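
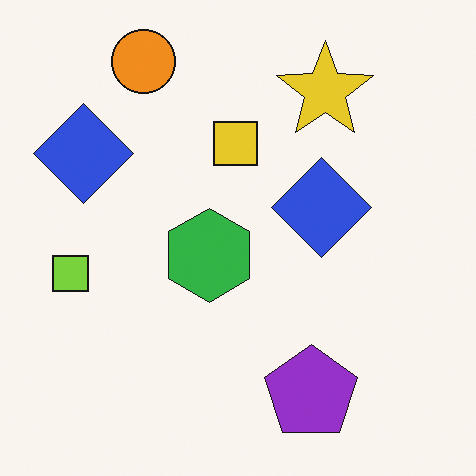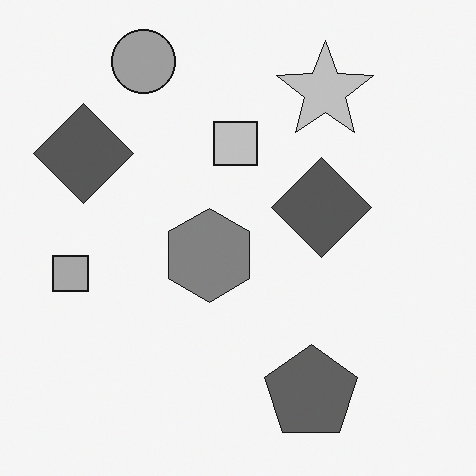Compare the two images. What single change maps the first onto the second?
This is the original image converted to grayscale.

All color is removed — every shape is now a shade of grey.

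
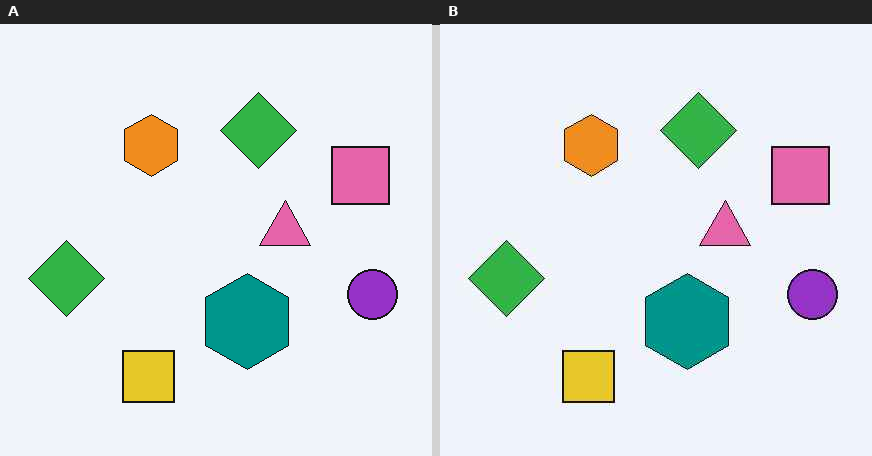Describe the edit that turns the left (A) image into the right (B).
The right (B) image is the left (A) JPEG-compressed with visible artifacts.

Blocky 8×8 compression artifacts appear around shape edges and the flat background shows ringing — characteristic JPEG degradation.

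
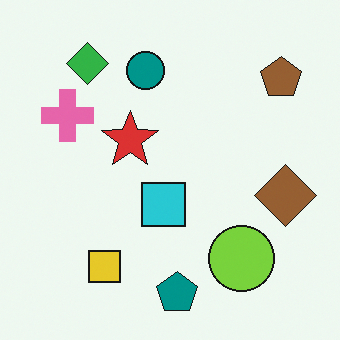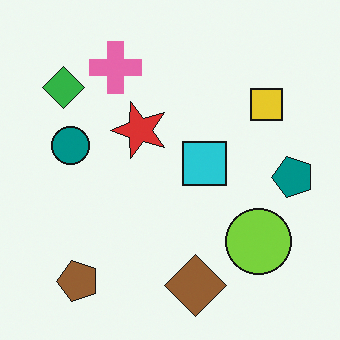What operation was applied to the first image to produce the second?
This is the original image transposed (reflected across the top-left ↔ bottom-right diagonal).

Shapes have swapped their row and column positions — what was in the top-right is now in the bottom-left — a diagonal reflection.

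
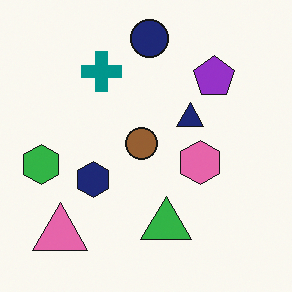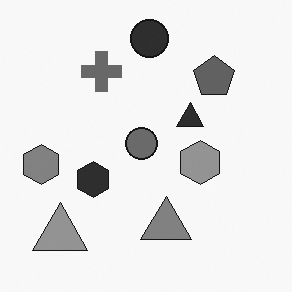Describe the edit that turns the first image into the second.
The image was converted to grayscale.

All color is removed — every shape is now a shade of grey.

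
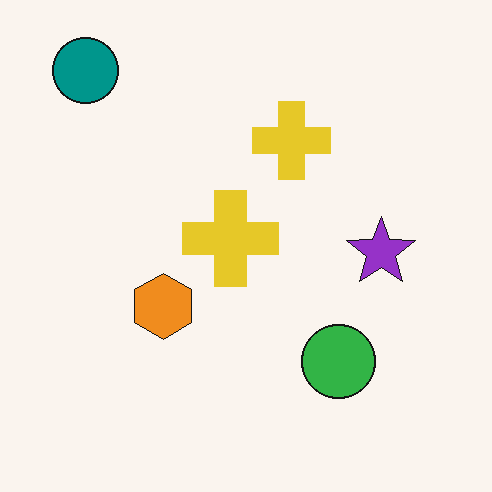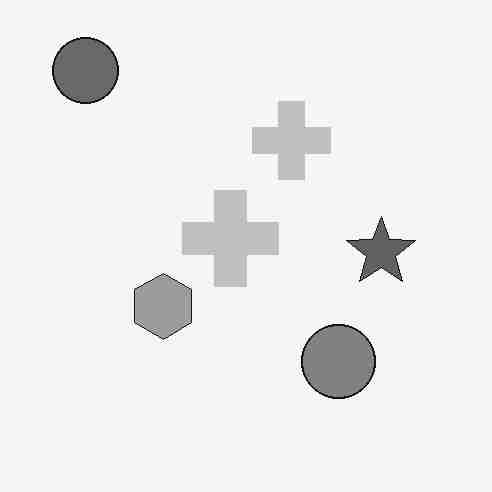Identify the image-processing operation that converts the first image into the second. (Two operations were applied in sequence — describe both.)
The second image is the first converted to grayscale, then heavily JPEG-compressed with obvious blocking artifacts.

All color is removed — every shape is now a shade of grey. Blocky 8×8 compression artifacts appear around shape edges and the flat background shows ringing — characteristic JPEG degradation.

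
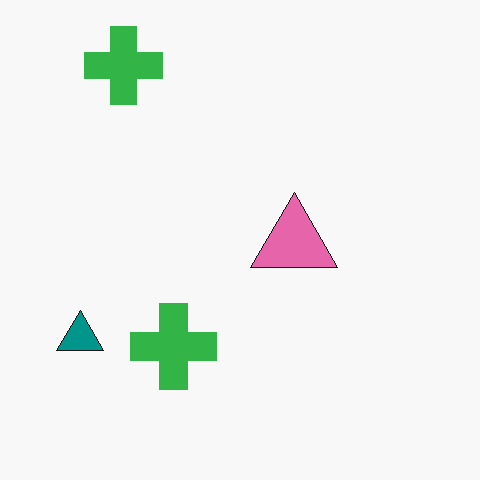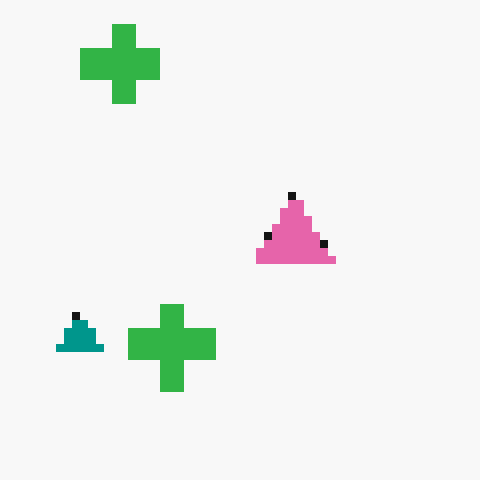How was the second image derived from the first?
The transformation is: pixelated into visible square blocks.

Shapes are reduced to large square blocks; fine edges and outlines are lost — a downscale-then-upscale (mosaic) effect.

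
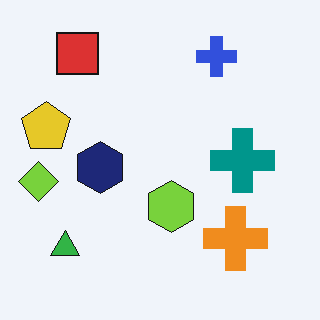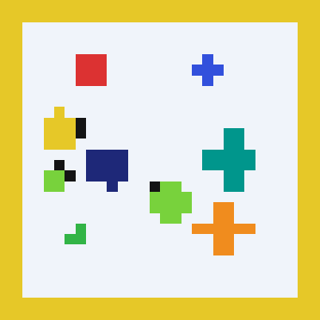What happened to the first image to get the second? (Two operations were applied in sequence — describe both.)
This is the original image coarsely pixelated, then framed with a yellow border.

Shapes are reduced to large square blocks; fine edges and outlines are lost — a downscale-then-upscale (mosaic) effect. A solid yellow frame runs around the edge of the second image, with the content slightly shrunk inside it.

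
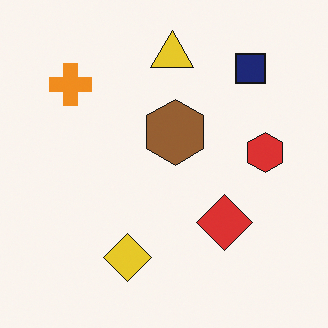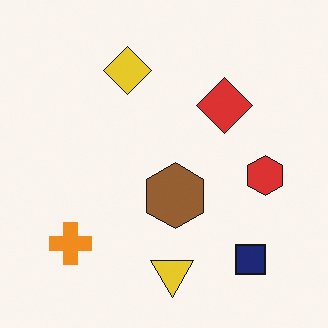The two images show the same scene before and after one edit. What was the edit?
Flipped vertically (top ↔ bottom).

The yellow triangle is in the top of the first image and the bottom of the second — shapes on opposite sides of the horizontal midline have swapped in a mirror flip.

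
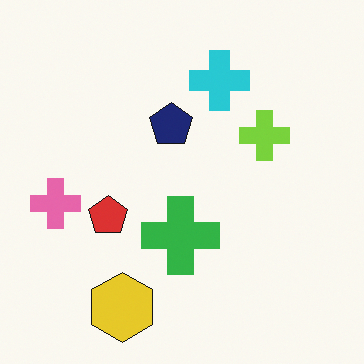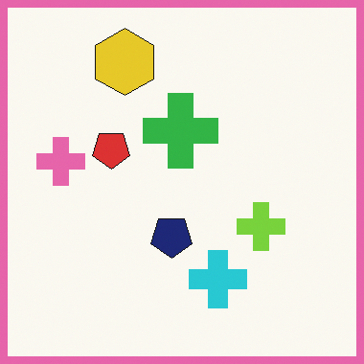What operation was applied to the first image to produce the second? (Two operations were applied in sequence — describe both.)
The transformation is: flipped vertically (top ↔ bottom), then framed with a pink border.

The yellow hexagon is in the bottom of the first image and the top of the second — shapes on opposite sides of the horizontal midline have swapped in a mirror flip. A solid pink frame runs around the edge of the second image, with the content slightly shrunk inside it.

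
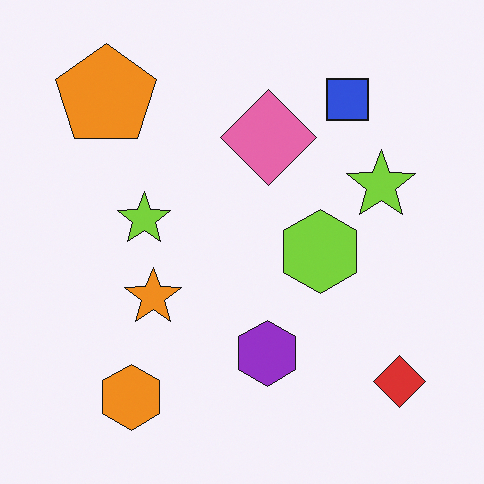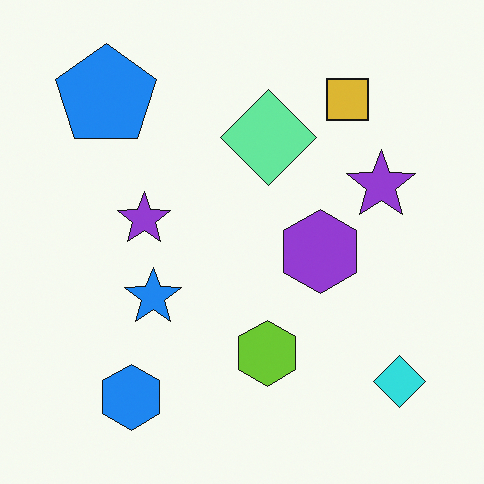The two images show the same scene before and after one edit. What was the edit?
The second image is the first hue-shifted by a large amount.

Every shape's color has rotated by the same amount around the hue wheel — a uniform hue shift.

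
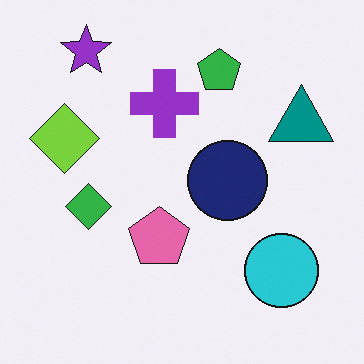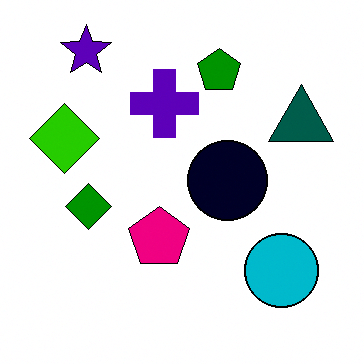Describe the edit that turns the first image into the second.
Given much higher contrast.

Tones are pushed away from mid-grey across the whole image — a global contrast change.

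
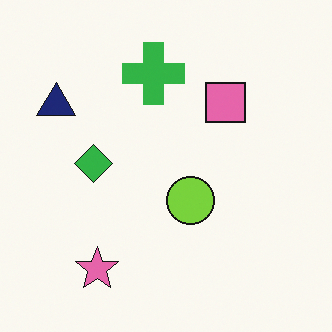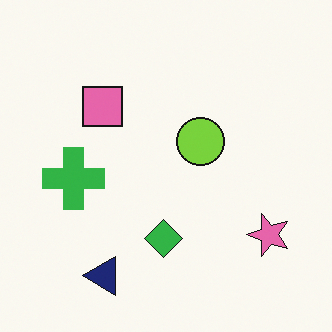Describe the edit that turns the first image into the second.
The transformation is: rotated 90° counter-clockwise.

The navy triangle sits in the top-left of the first image and the bottom-left of the second — consistent with a whole-image 90° counter-clockwise rotation.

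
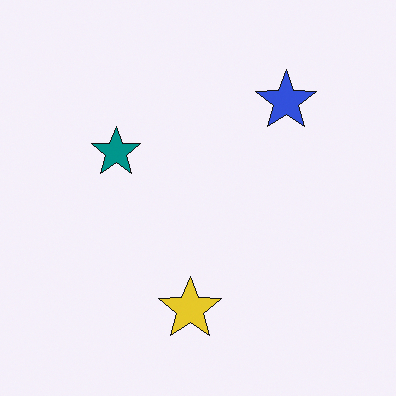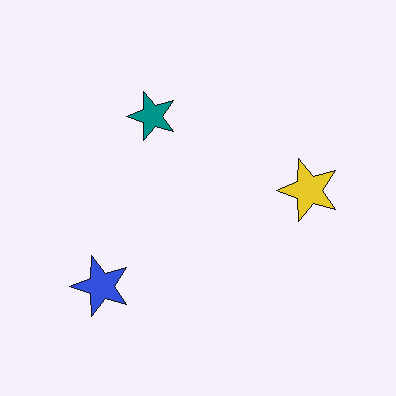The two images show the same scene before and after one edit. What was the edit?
This is the original image transposed (reflected across the top-left ↔ bottom-right diagonal).

Shapes have swapped their row and column positions — what was in the top-right is now in the bottom-left — a diagonal reflection.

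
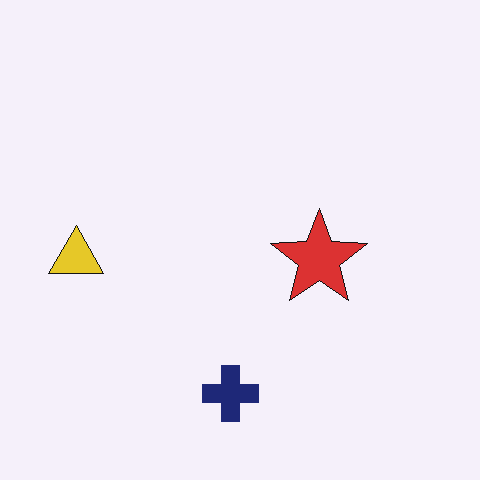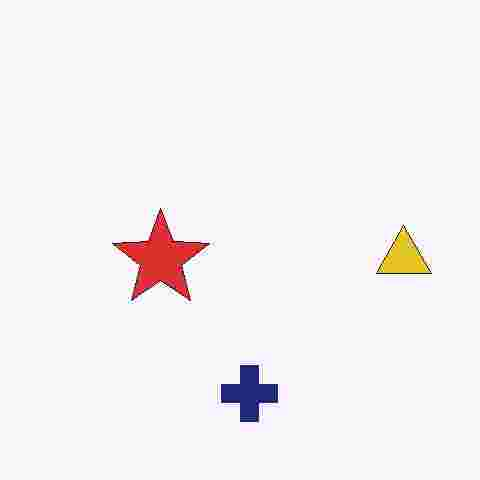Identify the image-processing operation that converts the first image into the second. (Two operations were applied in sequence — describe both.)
The second image is the first flipped horizontally (left ↔ right), then heavily JPEG-compressed with obvious blocking artifacts.

The yellow triangle is in the left of the first image and the right of the second — shapes on opposite sides of the vertical midline have swapped in a mirror flip. Blocky 8×8 compression artifacts appear around shape edges and the flat background shows ringing — characteristic JPEG degradation.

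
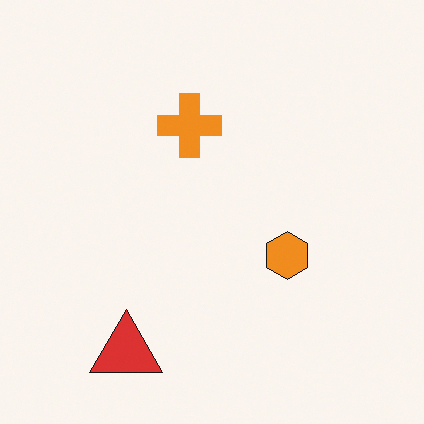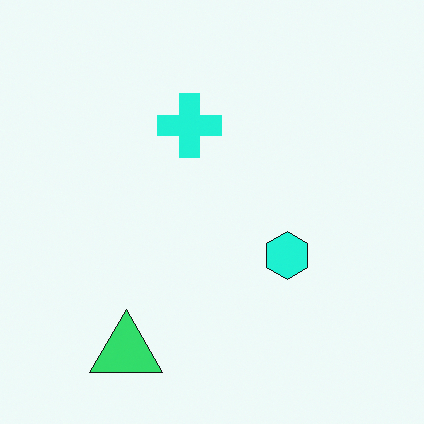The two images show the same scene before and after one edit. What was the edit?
Hue-shifted through roughly a third of the color wheel.

Every shape's color has rotated by the same amount around the hue wheel — a uniform hue shift.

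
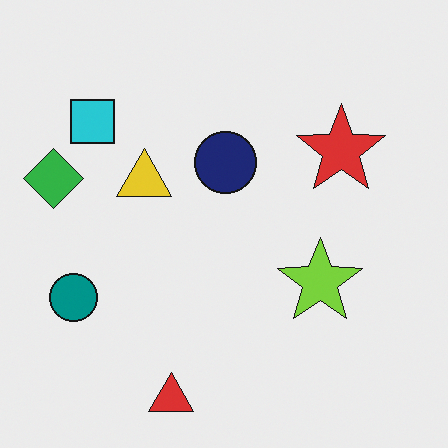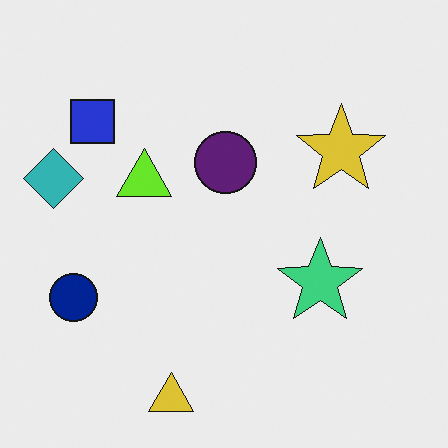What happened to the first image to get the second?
The second image is the first hue-shifted slightly.

Every shape's color has rotated by the same amount around the hue wheel — a uniform hue shift.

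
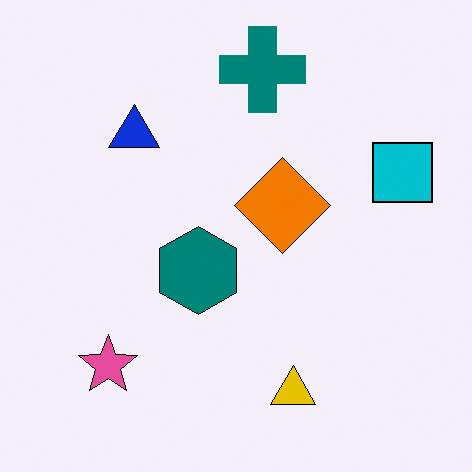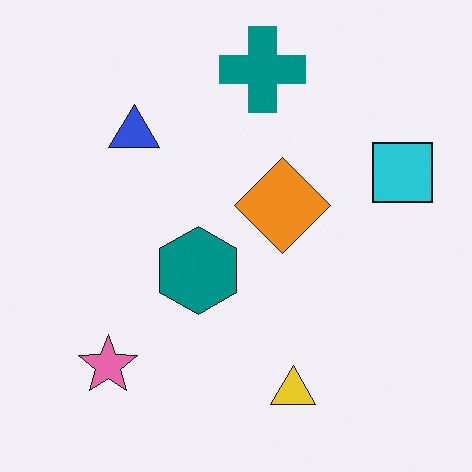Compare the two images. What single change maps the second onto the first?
The transformation is: given slightly increased contrast.

Tones are pushed away from mid-grey across the whole image — a global contrast change.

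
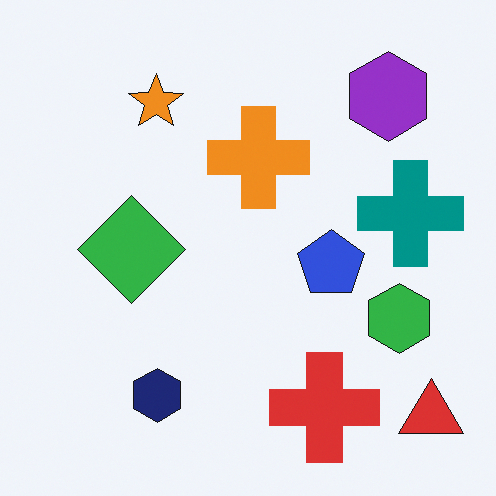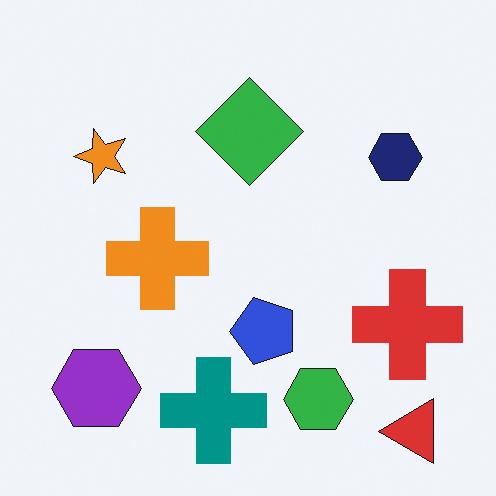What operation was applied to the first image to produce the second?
The transformation is: transposed (reflected across the top-left ↔ bottom-right diagonal).

Shapes have swapped their row and column positions — what was in the top-right is now in the bottom-left — a diagonal reflection.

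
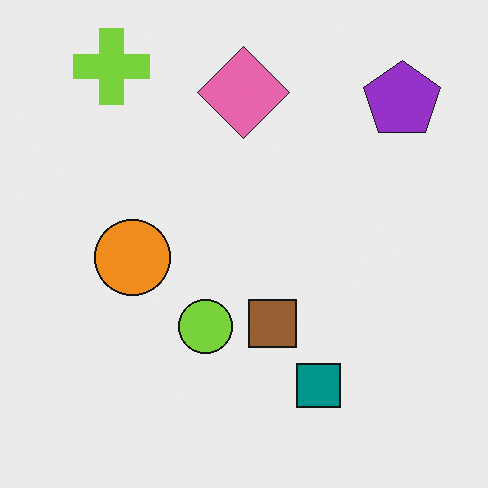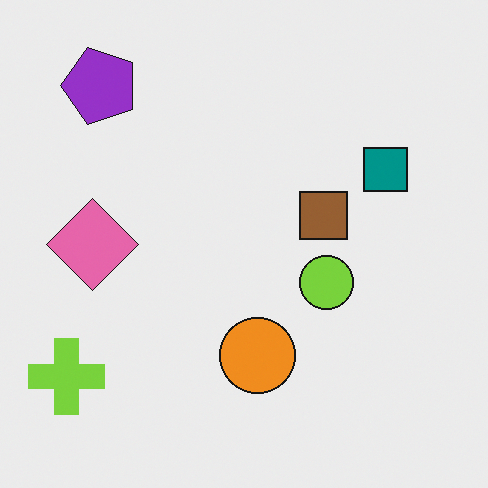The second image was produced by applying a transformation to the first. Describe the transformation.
This is the original image rotated 90° counter-clockwise.

The lime cross sits in the top-left of the first image and the bottom-left of the second — consistent with a whole-image 90° counter-clockwise rotation.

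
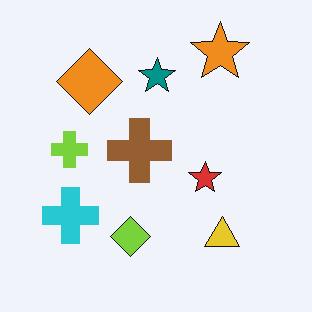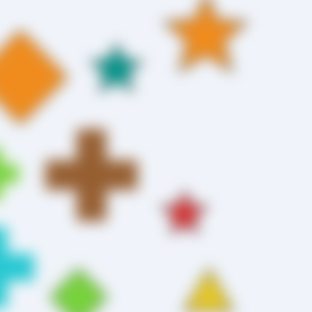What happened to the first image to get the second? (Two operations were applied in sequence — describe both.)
It was heavily blurred, then cropped slightly and scaled back up.

Shape edges and outlines are uniformly softened across the whole image. The visible shapes are larger and the field of view is narrower; shapes near the original edges may be partly or wholly outside the frame — a crop-and-rescale.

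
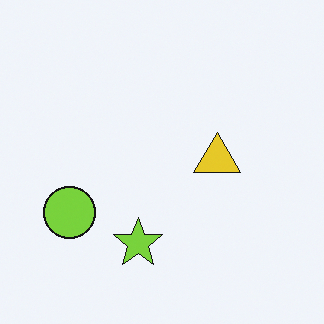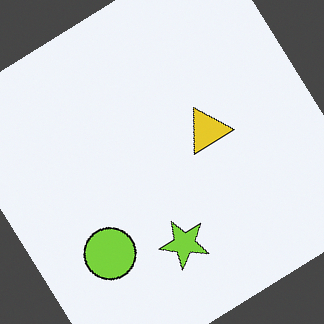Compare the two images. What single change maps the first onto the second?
The image was rotated counter-clockwise by a large amount — several tens of degrees.

Every shape is tilted by the same angle and the image corners show triangular fill wedges — a whole-image rotation by a non-right angle.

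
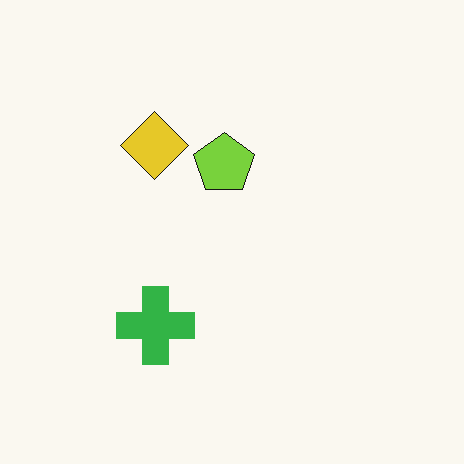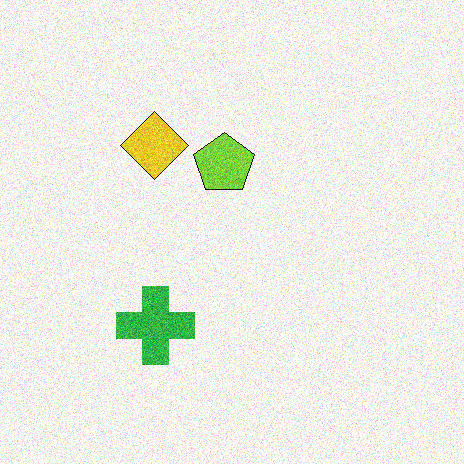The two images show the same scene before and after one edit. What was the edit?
It was degraded with visible gaussian noise.

Random speckle covers the whole image, including the flat background.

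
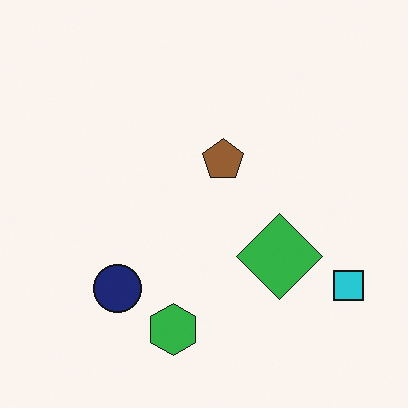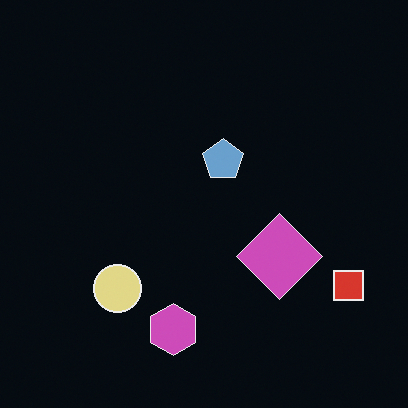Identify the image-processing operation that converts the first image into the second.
Color-inverted (negative).

The light background has become dark and every shape's color is its complement — a photographic negative.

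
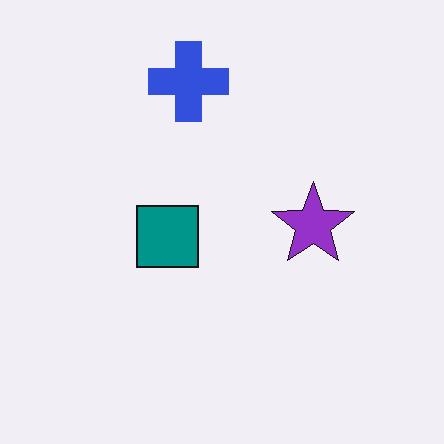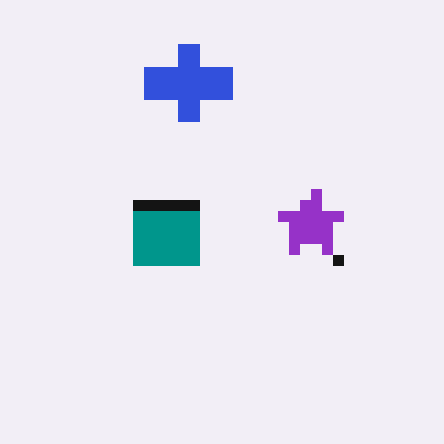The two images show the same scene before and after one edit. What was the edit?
The transformation is: coarsely pixelated.

Shapes are reduced to large square blocks; fine edges and outlines are lost — a downscale-then-upscale (mosaic) effect.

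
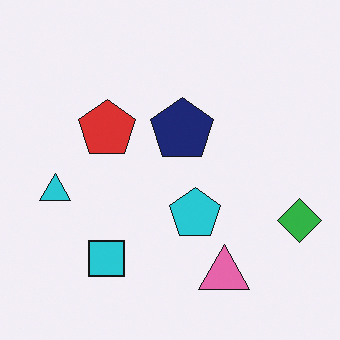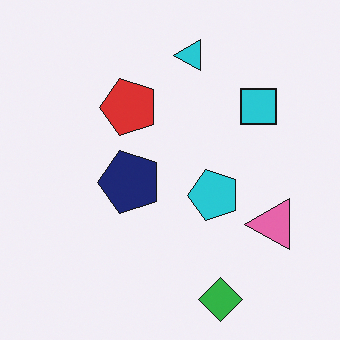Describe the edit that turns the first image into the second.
Transposed (reflected across the top-left ↔ bottom-right diagonal).

Shapes have swapped their row and column positions — what was in the top-right is now in the bottom-left — a diagonal reflection.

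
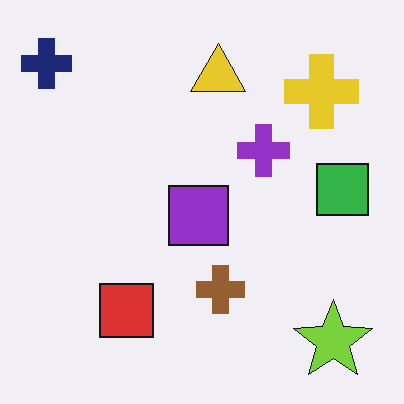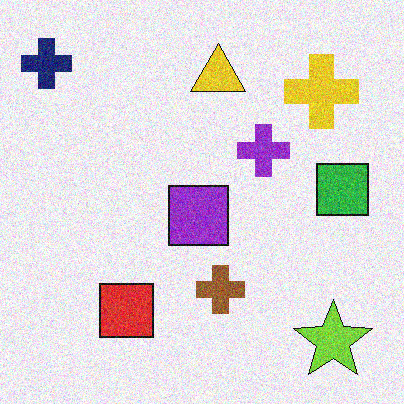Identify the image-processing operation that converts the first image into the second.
The second image is the first degraded with moderate additive noise.

Random speckle covers the whole image, including the flat background.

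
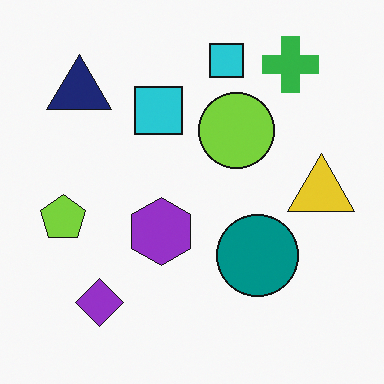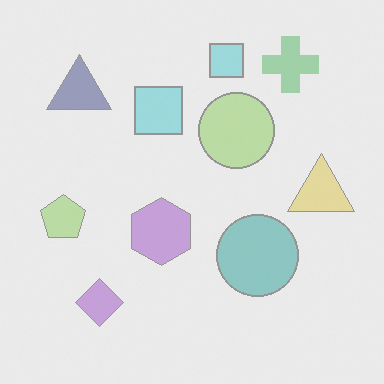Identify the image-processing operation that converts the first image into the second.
This is the original image given much lower contrast.

Tones are pushed toward mid-grey across the whole image — a global contrast change.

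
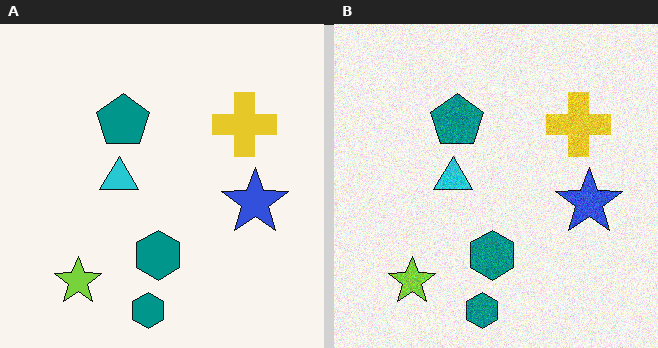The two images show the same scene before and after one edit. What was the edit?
Degraded with visible gaussian noise.

Random speckle covers the whole image, including the flat background.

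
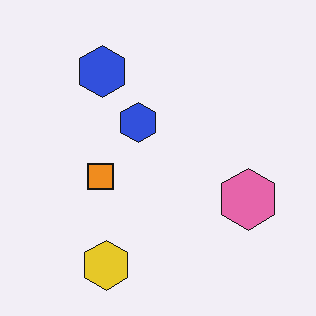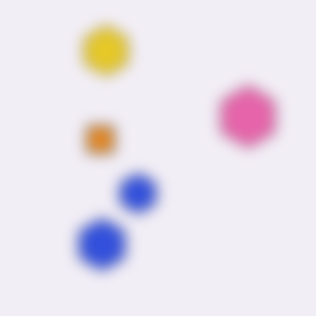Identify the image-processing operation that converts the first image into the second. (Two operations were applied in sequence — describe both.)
Flipped vertically (top ↔ bottom), then heavily blurred.

The yellow hexagon is in the bottom of the first image and the top of the second — shapes on opposite sides of the horizontal midline have swapped in a mirror flip. Shape edges and outlines are uniformly softened across the whole image.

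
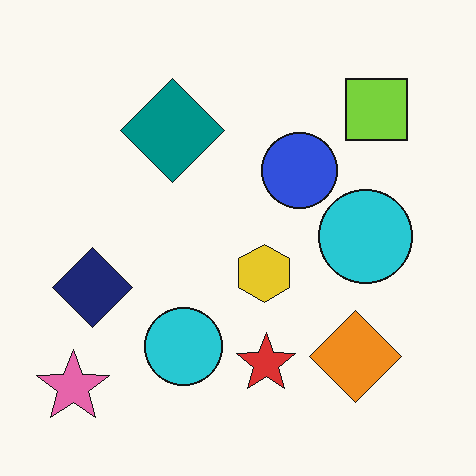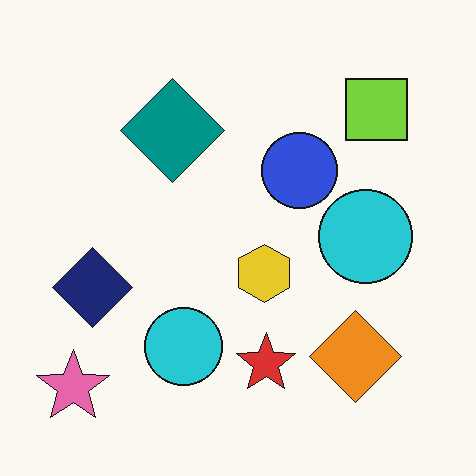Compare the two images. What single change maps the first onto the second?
The second image is the first given moderate JPEG compression.

Blocky 8×8 compression artifacts appear around shape edges and the flat background shows ringing — characteristic JPEG degradation.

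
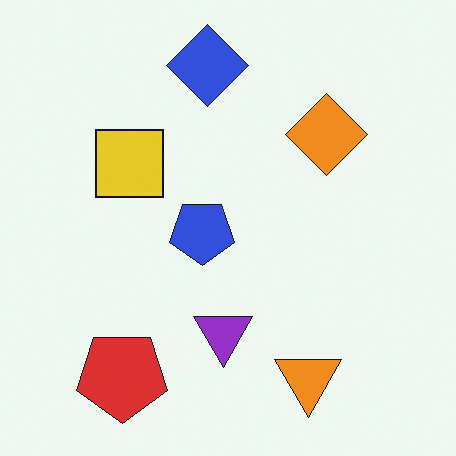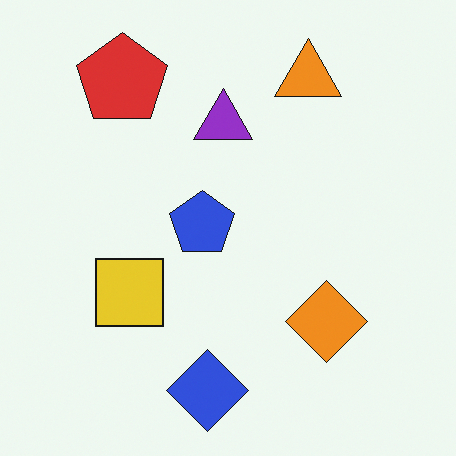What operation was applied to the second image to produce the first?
This is the original image flipped vertically (top ↔ bottom).

The blue diamond is in the bottom of the second image and the top of the first — shapes on opposite sides of the horizontal midline have swapped in a mirror flip.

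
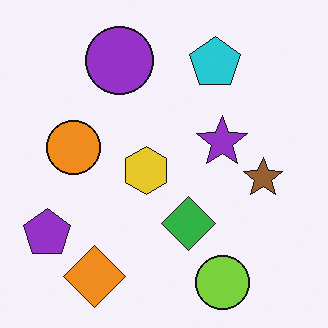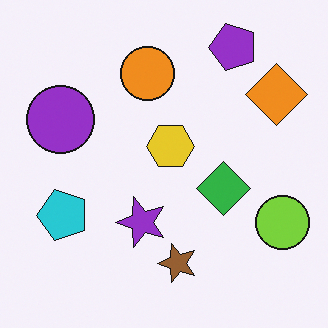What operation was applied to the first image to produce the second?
The transformation is: transposed (reflected across the top-left ↔ bottom-right diagonal).

Shapes have swapped their row and column positions — what was in the top-right is now in the bottom-left — a diagonal reflection.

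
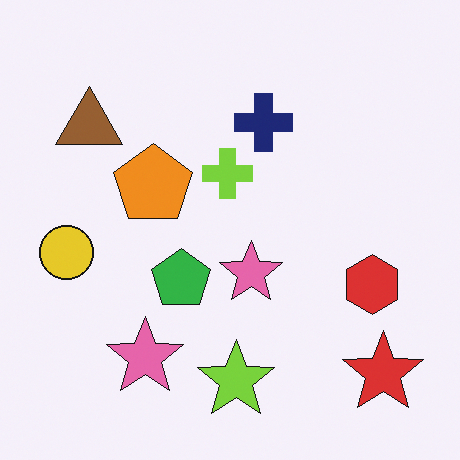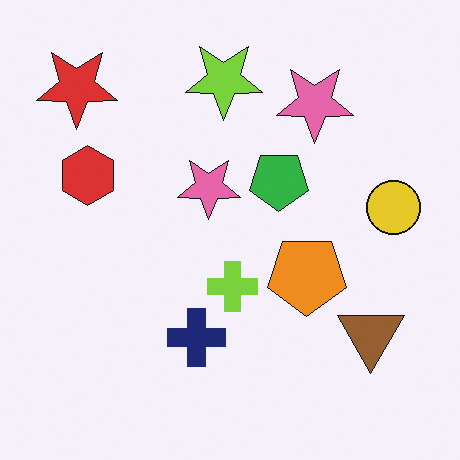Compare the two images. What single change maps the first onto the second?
The second image is the first rotated 180°.

The red star sits in the bottom-right of the first image and the top-left of the second — consistent with a whole-image 180° rotation.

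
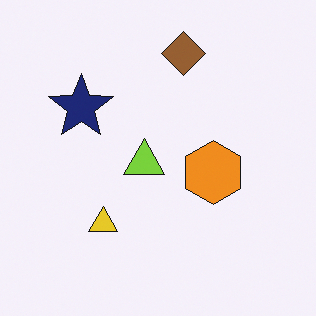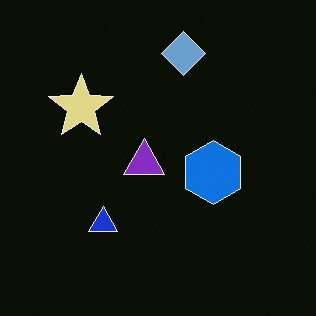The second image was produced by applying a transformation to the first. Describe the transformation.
This is the original image color-inverted (negative).

The light background has become dark and every shape's color is its complement — a photographic negative.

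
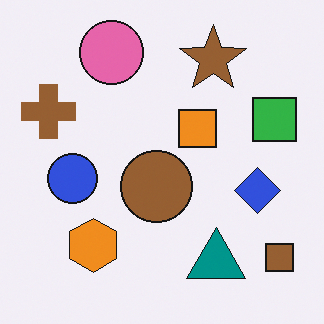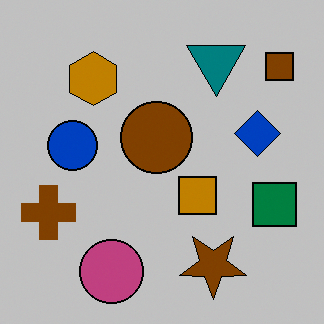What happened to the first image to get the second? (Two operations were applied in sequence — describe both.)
Flipped vertically (top ↔ bottom), then heavily posterized to just a handful of flat colors.

The pink circle is in the top of the first image and the bottom of the second — shapes on opposite sides of the horizontal midline have swapped in a mirror flip. Each flat color has snapped to a coarser quantized level — most visibly, the near-white background has dropped to a flat grey.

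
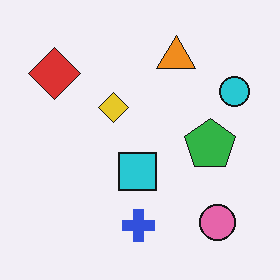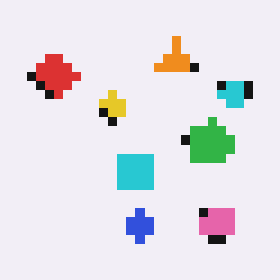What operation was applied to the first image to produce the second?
Heavily pixelated into large blocks.

Shapes are reduced to large square blocks; fine edges and outlines are lost — a downscale-then-upscale (mosaic) effect.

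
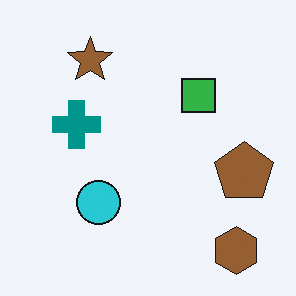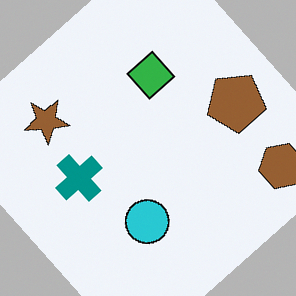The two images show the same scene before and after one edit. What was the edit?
Rotated counter-clockwise by a large amount — several tens of degrees.

Every shape is tilted by the same angle and the image corners show triangular fill wedges — a whole-image rotation by a non-right angle.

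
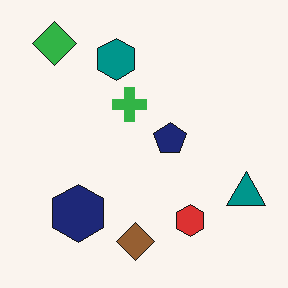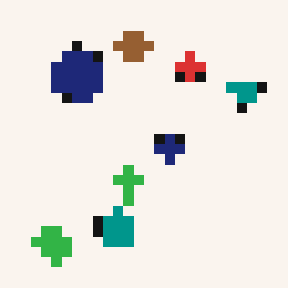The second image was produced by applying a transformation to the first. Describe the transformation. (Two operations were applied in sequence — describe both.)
Flipped vertically (top ↔ bottom), then coarsely pixelated.

The green diamond is in the top-left of the first image and the bottom-left of the second — shapes on opposite sides of the horizontal midline have swapped in a mirror flip. Shapes are reduced to large square blocks; fine edges and outlines are lost — a downscale-then-upscale (mosaic) effect.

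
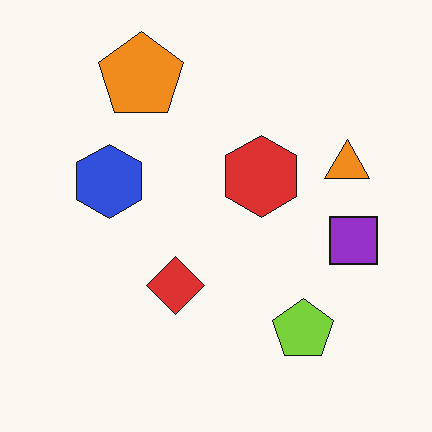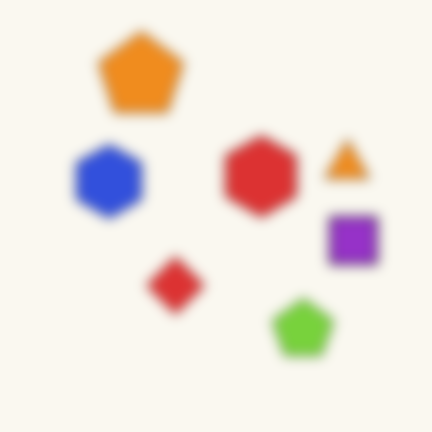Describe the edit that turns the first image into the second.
The image was heavily blurred.

Shape edges and outlines are uniformly softened across the whole image.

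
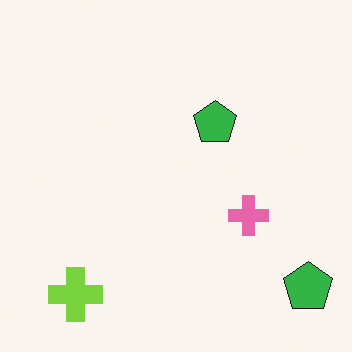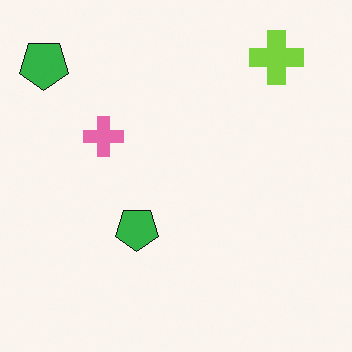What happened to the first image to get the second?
The second image is the first rotated 180°.

The lime cross sits in the bottom-left of the first image and the top-right of the second — consistent with a whole-image 180° rotation.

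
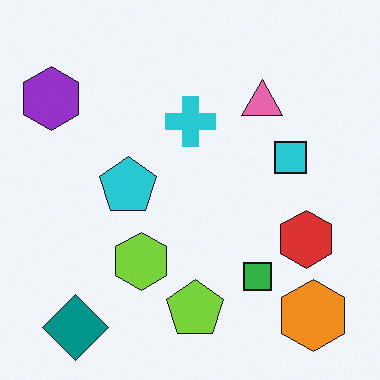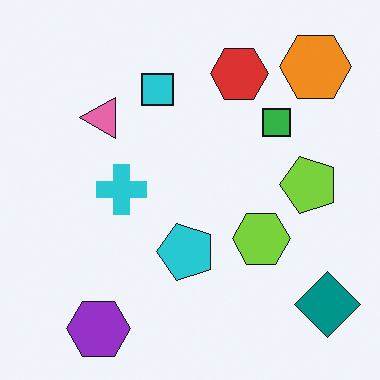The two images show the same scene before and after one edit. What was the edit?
The second image is the first rotated 90° counter-clockwise.

The teal diamond sits in the bottom-left of the first image and the bottom-right of the second — consistent with a whole-image 90° counter-clockwise rotation.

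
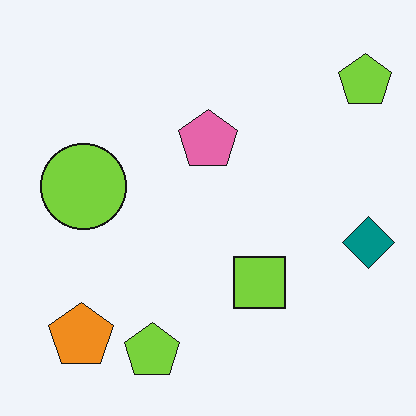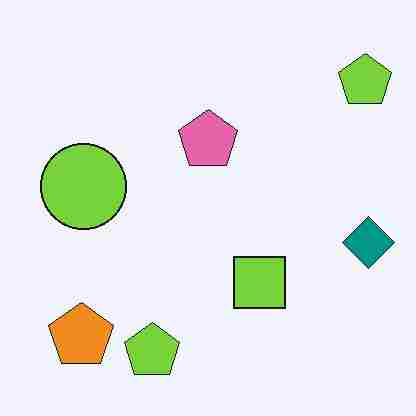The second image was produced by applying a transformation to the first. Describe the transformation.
The image was degraded with heavy JPEG compression.

Blocky 8×8 compression artifacts appear around shape edges and the flat background shows ringing — characteristic JPEG degradation.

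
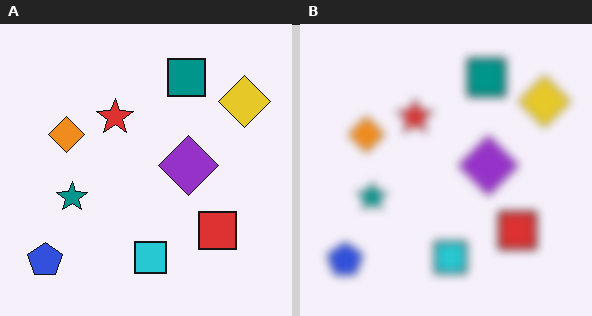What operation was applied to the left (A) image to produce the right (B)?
The image was noticeably gaussian-blurred.

Shape edges and outlines are uniformly softened across the whole image.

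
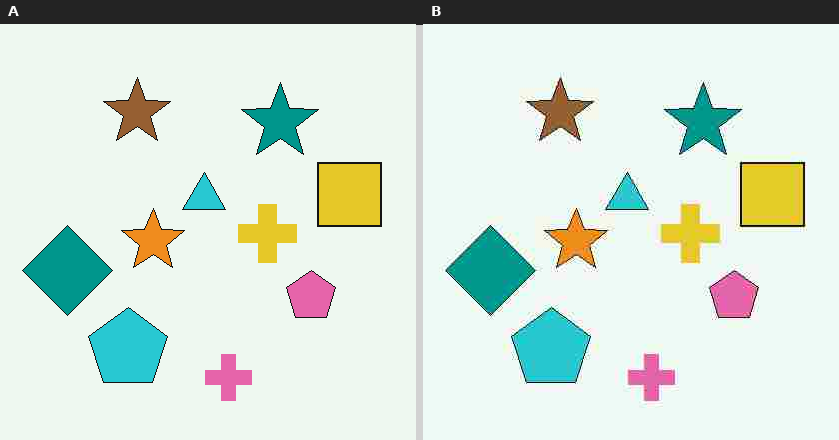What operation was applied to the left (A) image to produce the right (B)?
The image was degraded with heavy JPEG compression.

Blocky 8×8 compression artifacts appear around shape edges and the flat background shows ringing — characteristic JPEG degradation.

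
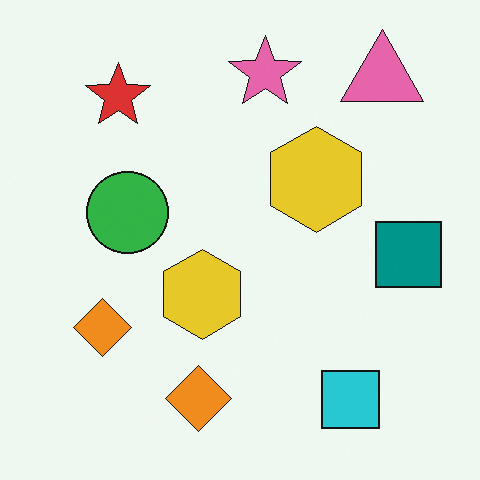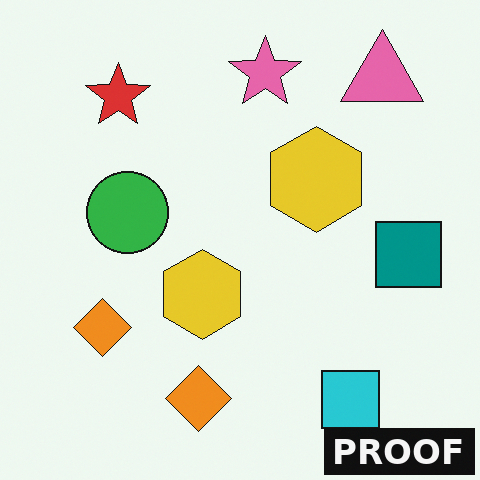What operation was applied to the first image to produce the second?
The image was watermarked with the text "PROOF" in the lower-right corner.

A dark label reading "PROOF" appears in the lower-right corner.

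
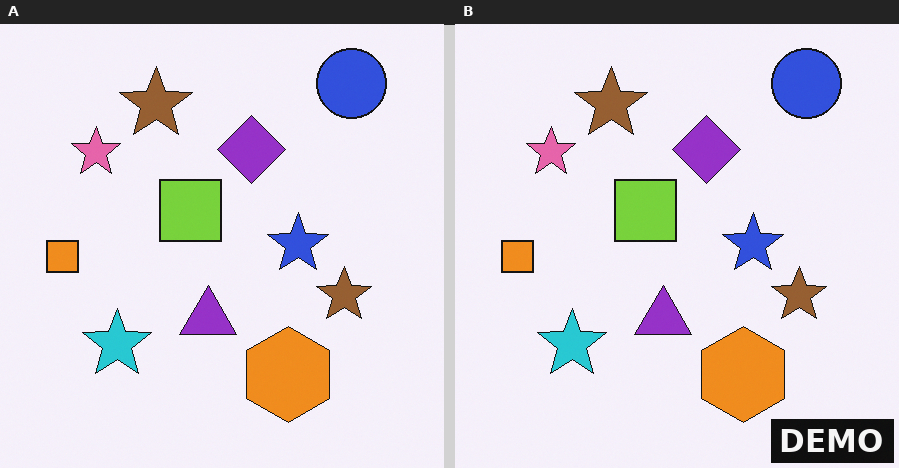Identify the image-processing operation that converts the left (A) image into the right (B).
This is the original image watermarked with the text "DEMO" in the lower-right corner.

A dark label reading "DEMO" appears in the lower-right corner.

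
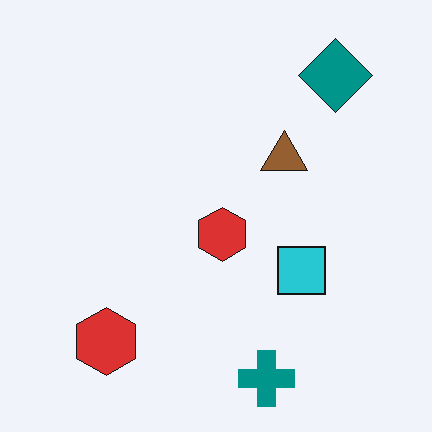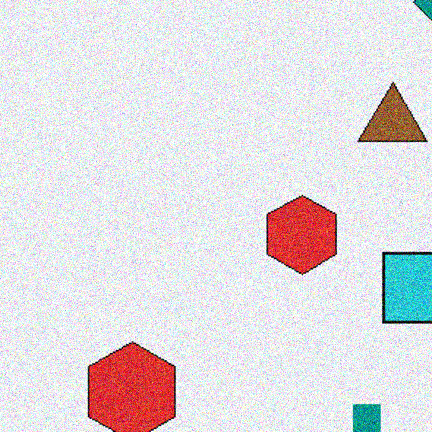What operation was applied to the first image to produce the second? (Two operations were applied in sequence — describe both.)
The second image is the first cropped slightly and scaled back up, then degraded with strong gaussian noise.

The visible shapes are larger and the field of view is narrower; shapes near the original edges may be partly or wholly outside the frame — a crop-and-rescale. Random speckle covers the whole image, including the flat background.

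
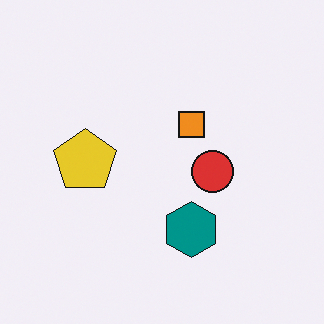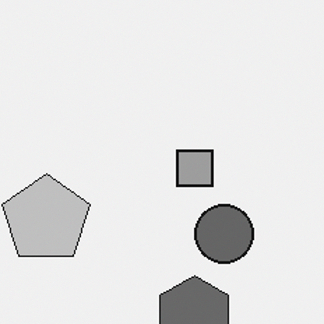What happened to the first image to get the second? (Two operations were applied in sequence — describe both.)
The transformation is: cropped slightly and scaled back up, then converted to grayscale.

The visible shapes are larger and the field of view is narrower; shapes near the original edges may be partly or wholly outside the frame — a crop-and-rescale. All color is removed — every shape is now a shade of grey.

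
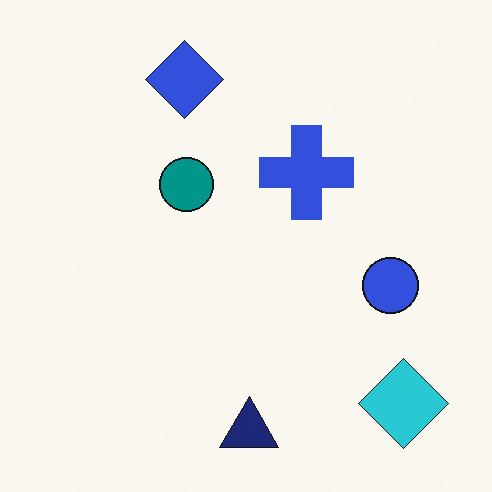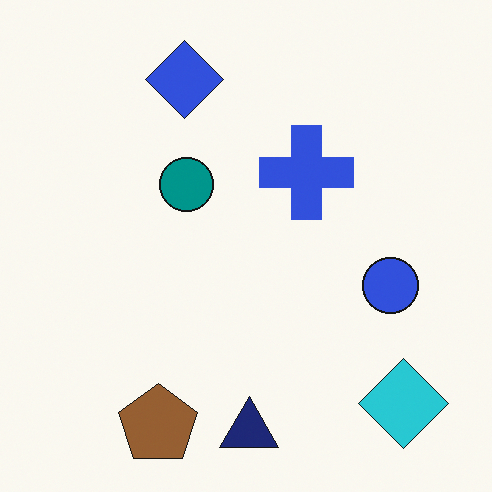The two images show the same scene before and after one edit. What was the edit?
The second image is the first overlaid with an additional brown pentagon.

A brown pentagon appears in the second image that is absent from the first.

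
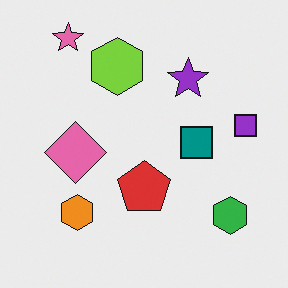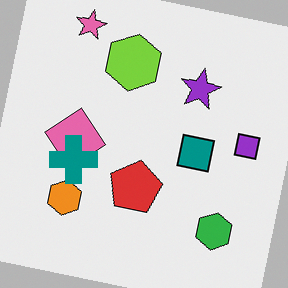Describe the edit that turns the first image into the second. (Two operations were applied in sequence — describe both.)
The second image is the first rotated clockwise by a small amount, then overlaid with an additional teal cross.

Every shape is tilted by the same angle and the image corners show triangular fill wedges — a whole-image rotation by a non-right angle. A teal cross appears in the second image that is absent from the first.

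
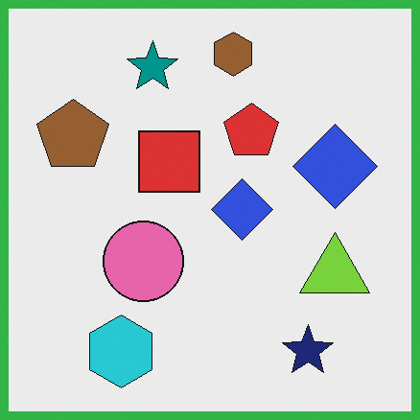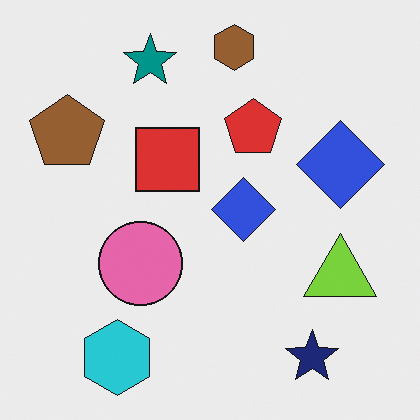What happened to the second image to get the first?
The first image is the second framed with a green border.

A solid green frame runs around the edge of the first image, with the content slightly shrunk inside it.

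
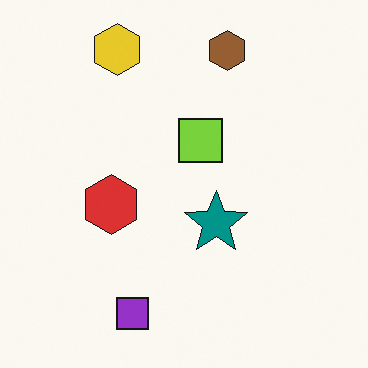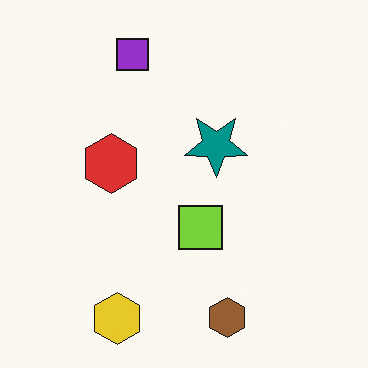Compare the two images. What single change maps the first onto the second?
Flipped vertically (top ↔ bottom).

The yellow hexagon is in the top-left of the first image and the bottom-left of the second — shapes on opposite sides of the horizontal midline have swapped in a mirror flip.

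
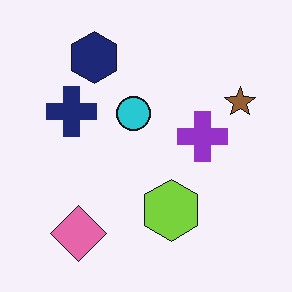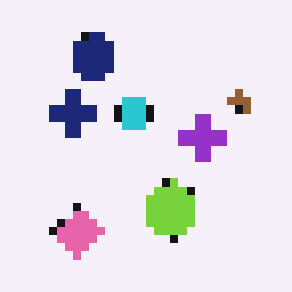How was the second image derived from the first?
Pixelated into visible square blocks.

Shapes are reduced to large square blocks; fine edges and outlines are lost — a downscale-then-upscale (mosaic) effect.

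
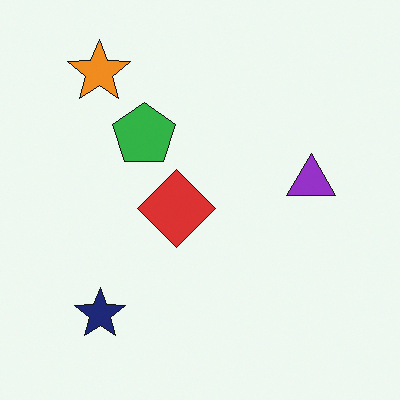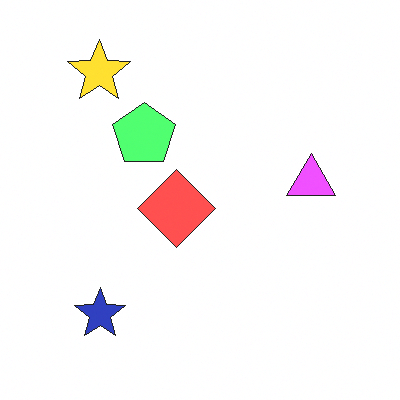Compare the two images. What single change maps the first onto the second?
This is the original image noticeably brightened.

Every pixel — background and shapes alike — is uniformly brightened.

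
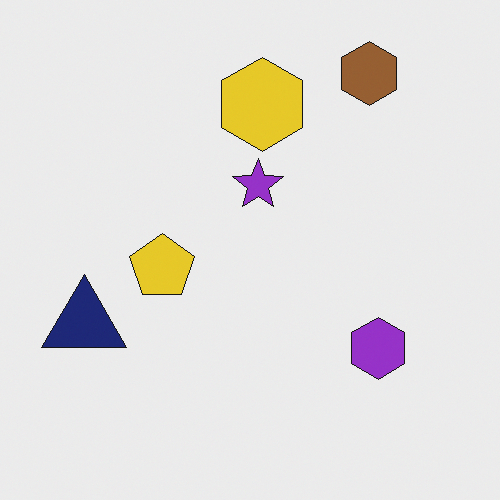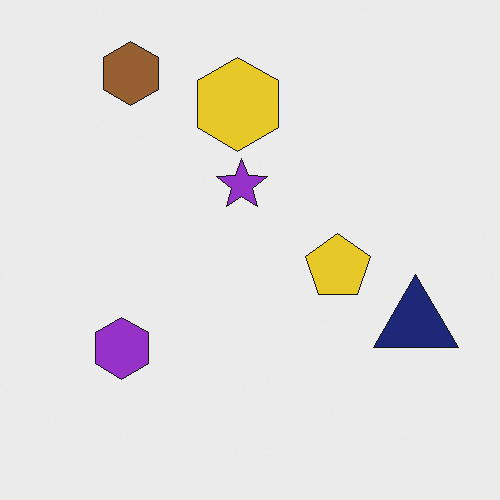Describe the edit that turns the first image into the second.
This is the original image flipped horizontally (left ↔ right).

The navy triangle is in the left of the first image and the right of the second — shapes on opposite sides of the vertical midline have swapped in a mirror flip.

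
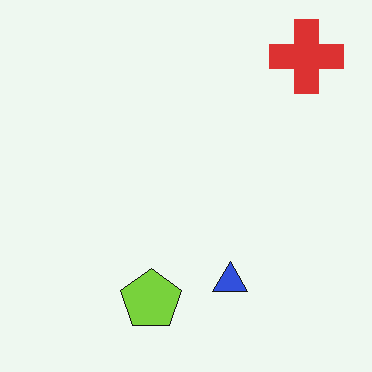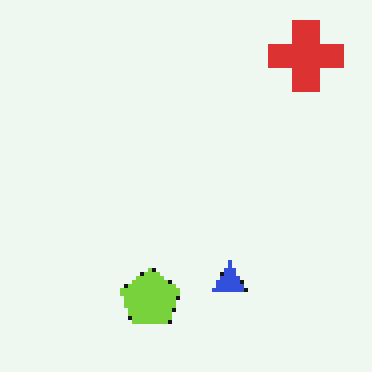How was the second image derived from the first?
The image was lightly pixelated (a mild mosaic effect).

Shapes are reduced to large square blocks; fine edges and outlines are lost — a downscale-then-upscale (mosaic) effect.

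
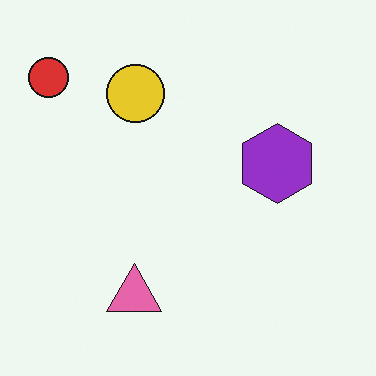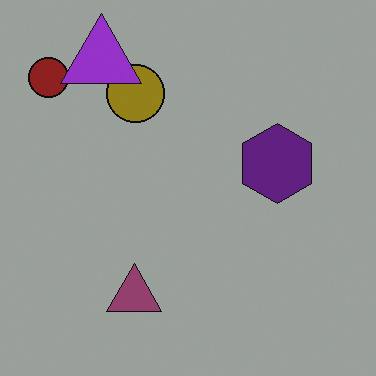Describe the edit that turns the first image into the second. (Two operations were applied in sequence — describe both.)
It was noticeably darkened, then overlaid with an additional purple triangle.

Every pixel — background and shapes alike — is uniformly darkened. A purple triangle appears in the second image that is absent from the first.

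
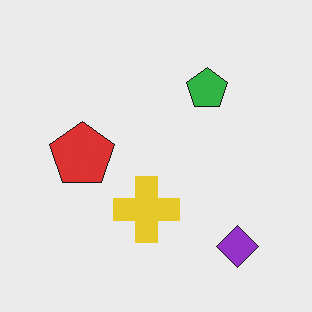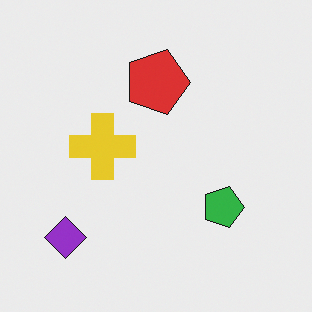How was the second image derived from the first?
It was rotated 90° clockwise.

The purple diamond sits in the bottom-right of the first image and the bottom-left of the second — consistent with a whole-image 90° clockwise rotation.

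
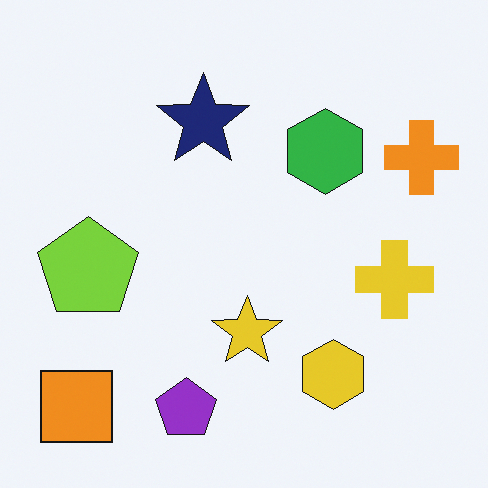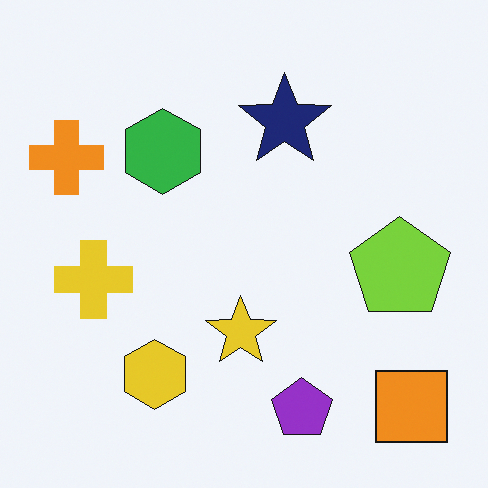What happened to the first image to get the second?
The image was flipped horizontally (left ↔ right).

The orange cross is in the top-right of the first image and the top-left of the second — shapes on opposite sides of the vertical midline have swapped in a mirror flip.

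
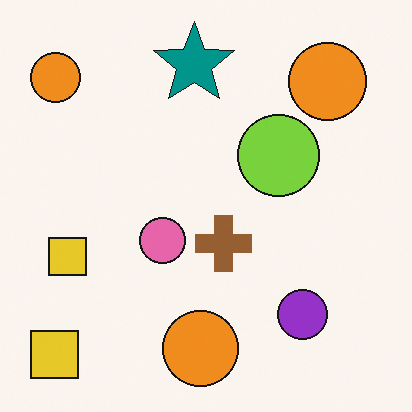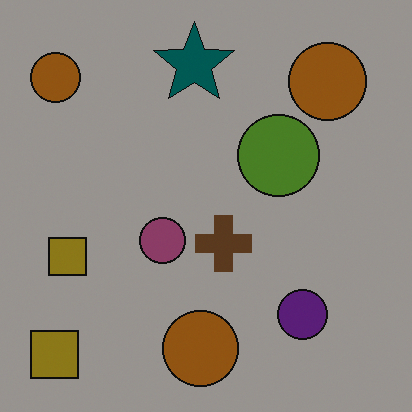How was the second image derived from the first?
Noticeably darkened.

Every pixel — background and shapes alike — is uniformly darkened.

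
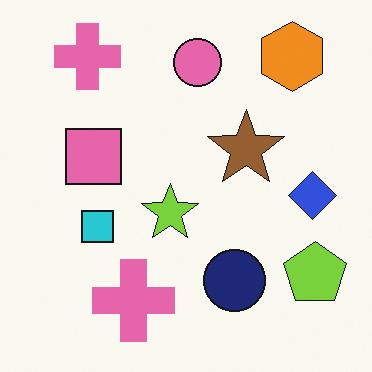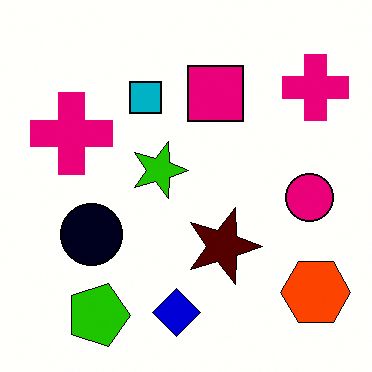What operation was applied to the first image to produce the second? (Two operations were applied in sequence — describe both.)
Rotated 90° clockwise, then given much higher contrast.

The orange hexagon sits in the top-right of the first image and the bottom-right of the second — consistent with a whole-image 90° clockwise rotation. Tones are pushed away from mid-grey across the whole image — a global contrast change.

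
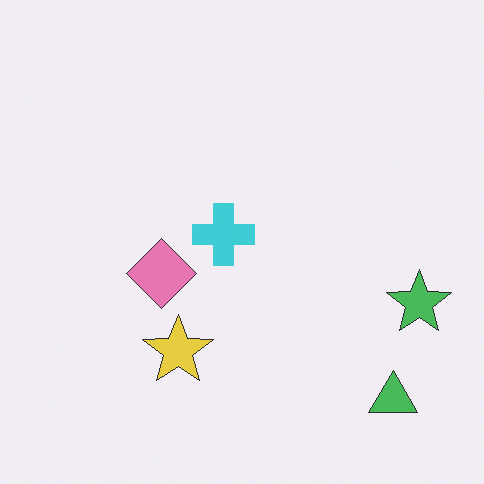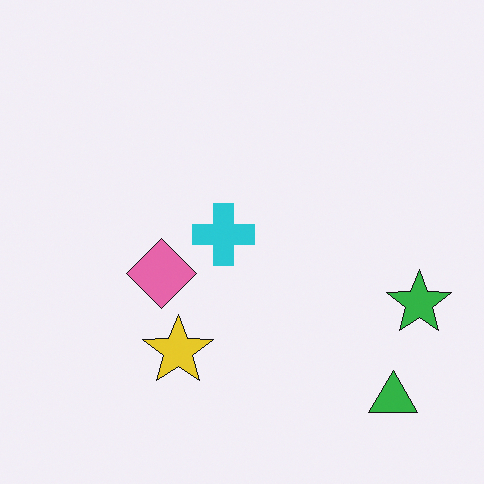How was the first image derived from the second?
This is the original image given slightly reduced contrast.

Tones are pushed toward mid-grey across the whole image — a global contrast change.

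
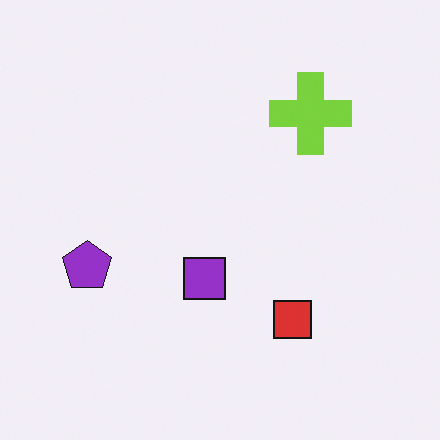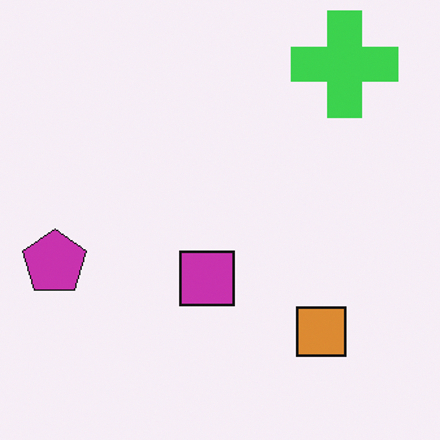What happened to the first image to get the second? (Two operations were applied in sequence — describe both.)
The second image is the first hue-shifted slightly, then cropped slightly and scaled back up.

Every shape's color has rotated by the same amount around the hue wheel — a uniform hue shift. The visible shapes are larger and the field of view is narrower; shapes near the original edges may be partly or wholly outside the frame — a crop-and-rescale.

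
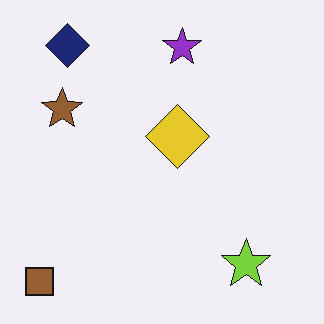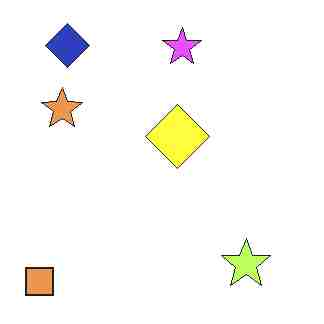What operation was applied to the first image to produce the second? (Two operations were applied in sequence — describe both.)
It was brightened a lot, then heavily JPEG-compressed with obvious blocking artifacts.

Every pixel — background and shapes alike — is uniformly brightened. Blocky 8×8 compression artifacts appear around shape edges and the flat background shows ringing — characteristic JPEG degradation.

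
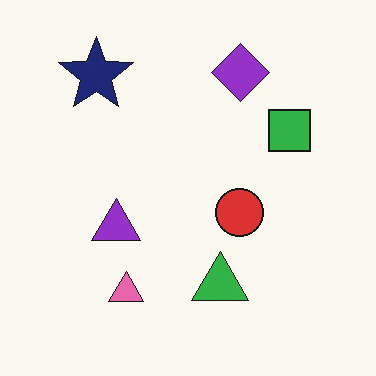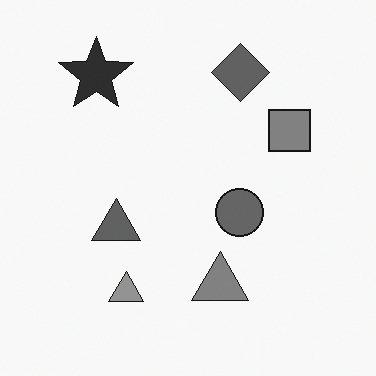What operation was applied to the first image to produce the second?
It was converted to grayscale.

All color is removed — every shape is now a shade of grey.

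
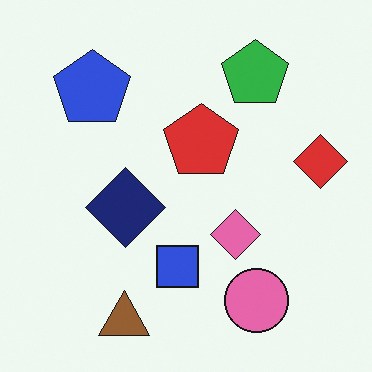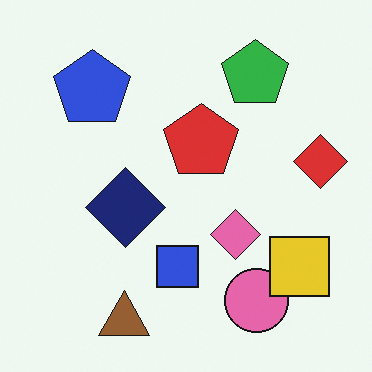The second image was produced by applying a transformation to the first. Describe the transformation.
The transformation is: overlaid with an additional yellow square.

A yellow square appears in the second image that is absent from the first.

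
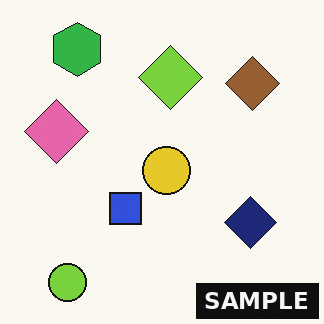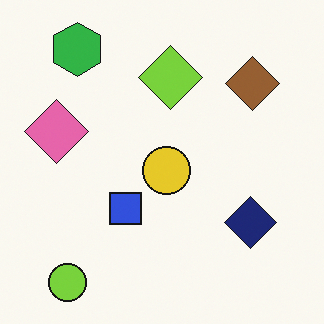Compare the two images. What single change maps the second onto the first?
This is the original image watermarked with the text "SAMPLE" in the lower-right corner.

A dark label reading "SAMPLE" appears in the lower-right corner.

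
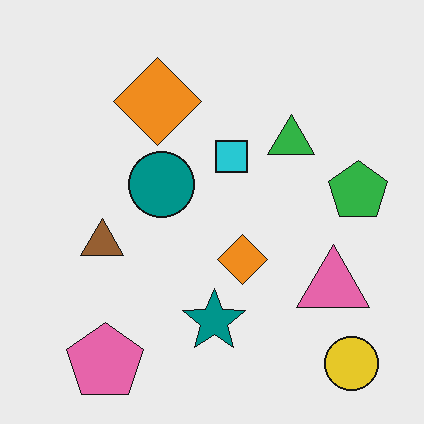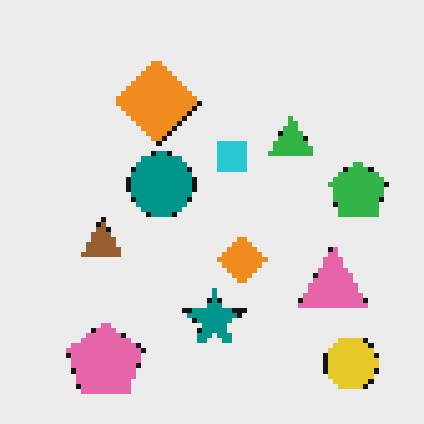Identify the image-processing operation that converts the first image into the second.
The image was mildly pixelated.

Shapes are reduced to large square blocks; fine edges and outlines are lost — a downscale-then-upscale (mosaic) effect.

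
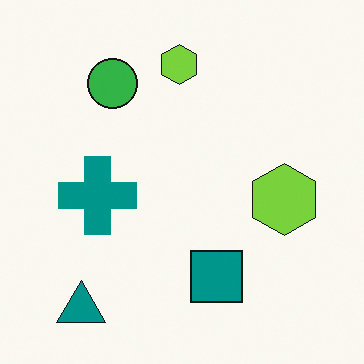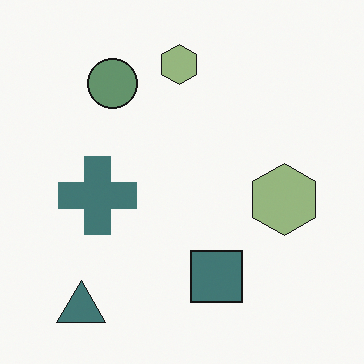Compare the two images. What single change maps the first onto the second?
It was heavily desaturated.

All colors are more muted and greyish — a global saturation change.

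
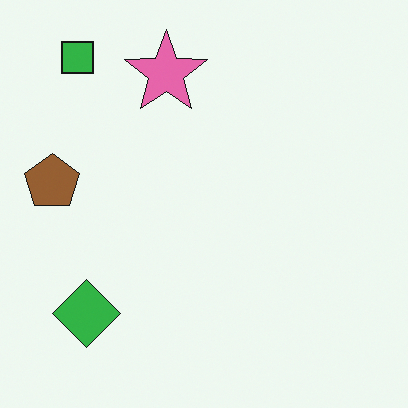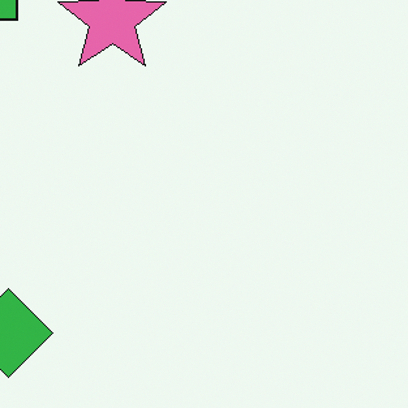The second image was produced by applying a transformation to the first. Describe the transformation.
The second image is the first cropped slightly and scaled back up.

The visible shapes are larger and the field of view is narrower; shapes near the original edges may be partly or wholly outside the frame — a crop-and-rescale.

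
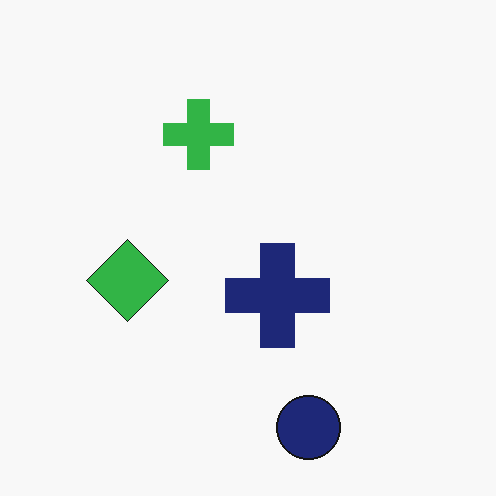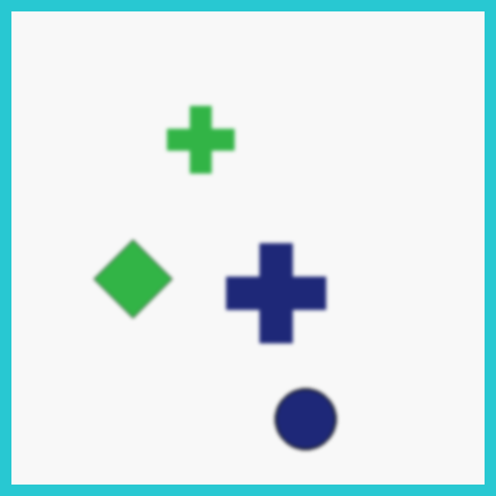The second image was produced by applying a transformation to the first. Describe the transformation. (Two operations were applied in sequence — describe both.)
This is the original image lightly blurred, then framed with a cyan border.

Shape edges and outlines are uniformly softened across the whole image. A solid cyan frame runs around the edge of the second image, with the content slightly shrunk inside it.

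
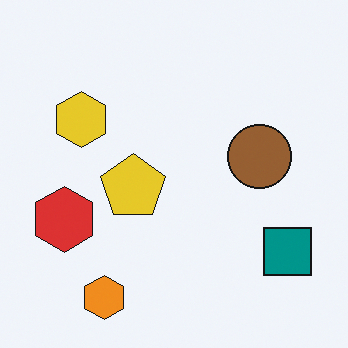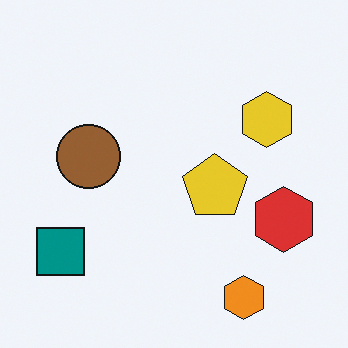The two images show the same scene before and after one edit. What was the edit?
The second image is the first flipped horizontally (left ↔ right).

The teal square is in the bottom-right of the first image and the bottom-left of the second — shapes on opposite sides of the vertical midline have swapped in a mirror flip.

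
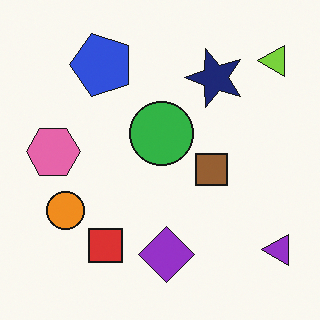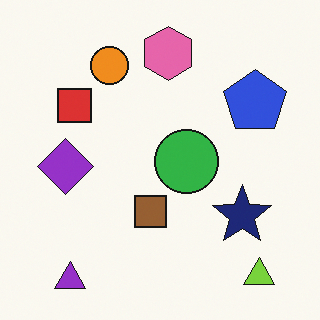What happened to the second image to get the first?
It was rotated 90° counter-clockwise.

The lime triangle sits in the bottom-right of the second image and the top-right of the first — consistent with a whole-image 90° counter-clockwise rotation.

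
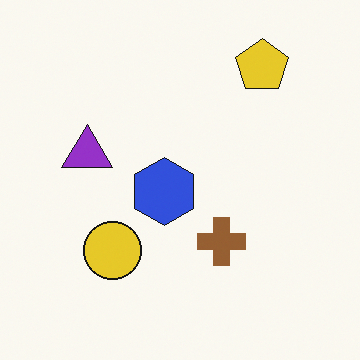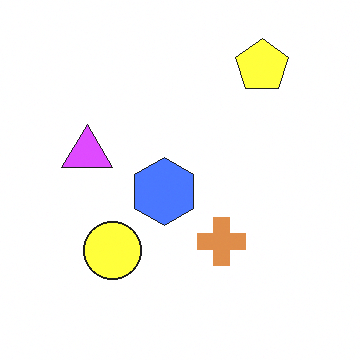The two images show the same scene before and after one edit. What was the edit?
The second image is the first noticeably brightened.

Every pixel — background and shapes alike — is uniformly brightened.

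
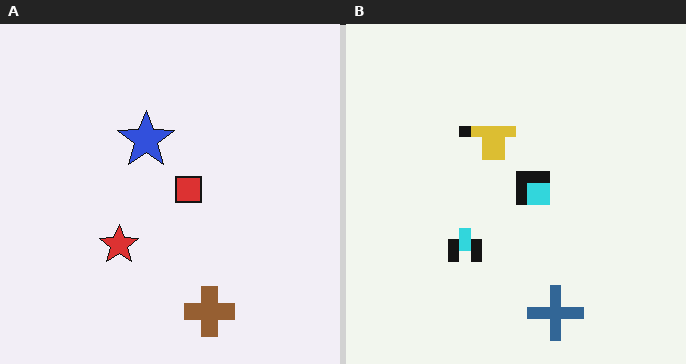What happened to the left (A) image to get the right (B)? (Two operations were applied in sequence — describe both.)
Hue-shifted through roughly half the color wheel, then coarsely pixelated.

Every shape's color has rotated by the same amount around the hue wheel — a uniform hue shift. Shapes are reduced to large square blocks; fine edges and outlines are lost — a downscale-then-upscale (mosaic) effect.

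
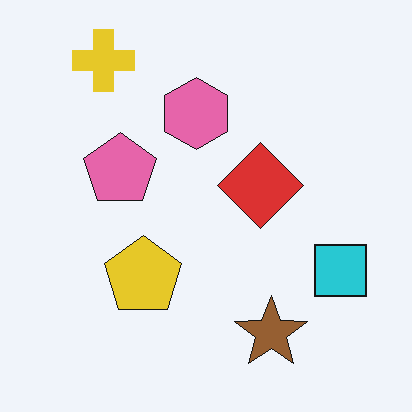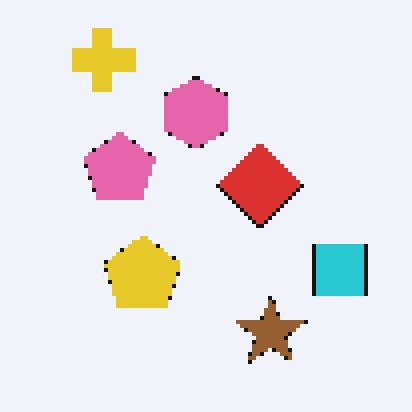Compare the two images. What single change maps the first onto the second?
The transformation is: mildly pixelated.

Shapes are reduced to large square blocks; fine edges and outlines are lost — a downscale-then-upscale (mosaic) effect.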